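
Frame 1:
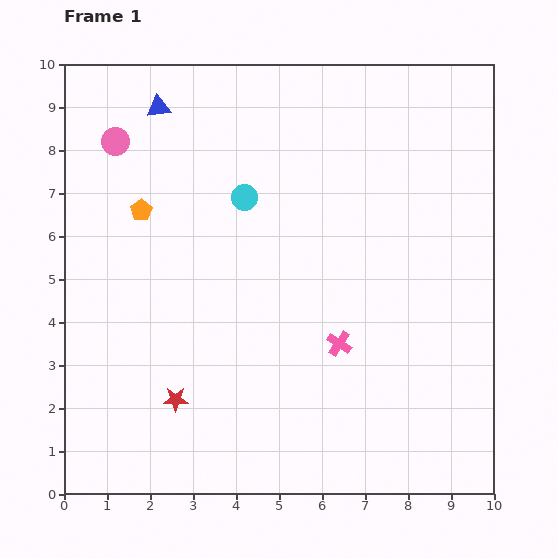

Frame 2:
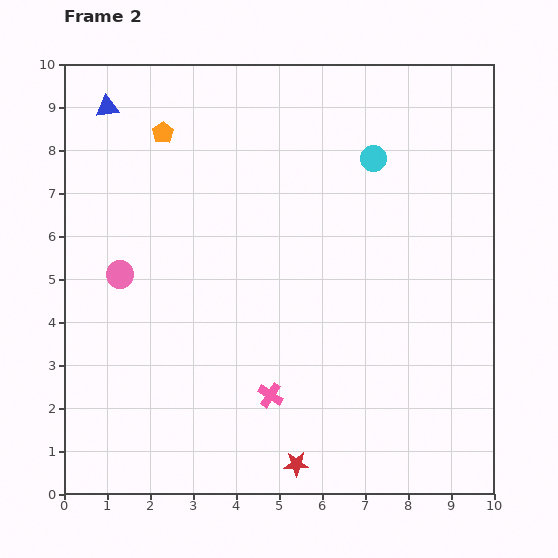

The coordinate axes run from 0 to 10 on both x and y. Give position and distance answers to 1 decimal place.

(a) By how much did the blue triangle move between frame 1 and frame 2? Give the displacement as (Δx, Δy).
(-1.2, 0.0)

The blue triangle was at (2.2, 9.0) in frame 1 and (1.0, 9.0) in frame 2.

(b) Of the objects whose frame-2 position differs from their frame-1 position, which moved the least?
the blue triangle

(moved 1.2)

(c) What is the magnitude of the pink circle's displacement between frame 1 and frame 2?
3.1

The pink circle moved from (1.2, 8.2) to (1.3, 5.1), a distance of √(0.1² + 3.1²) ≈ 3.1.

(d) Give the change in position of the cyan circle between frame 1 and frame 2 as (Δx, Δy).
(3.0, 0.9)

The cyan circle was at (4.2, 6.9) in frame 1 and (7.2, 7.8) in frame 2.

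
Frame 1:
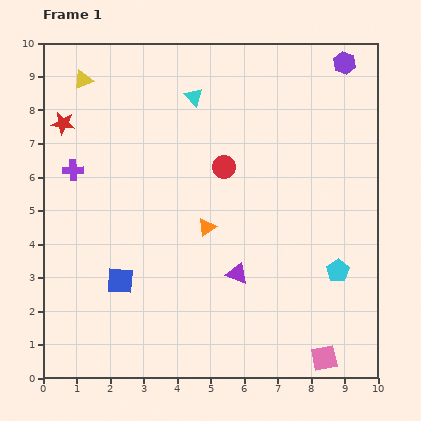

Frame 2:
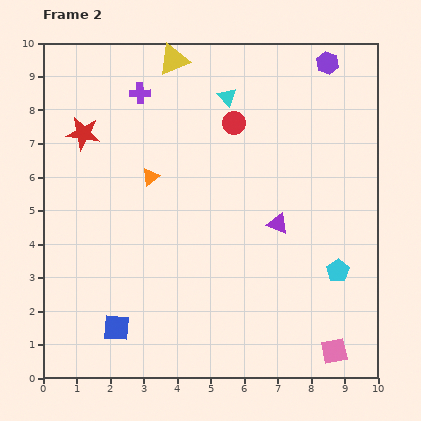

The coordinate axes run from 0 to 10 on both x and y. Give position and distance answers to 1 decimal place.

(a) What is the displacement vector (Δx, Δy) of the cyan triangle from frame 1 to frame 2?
(1.0, 0.0)

The cyan triangle was at (4.5, 8.4) in frame 1 and (5.5, 8.4) in frame 2.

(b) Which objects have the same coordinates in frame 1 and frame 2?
the cyan pentagon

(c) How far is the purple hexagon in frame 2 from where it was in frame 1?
0.5

The purple hexagon moved from (9.0, 9.4) to (8.5, 9.4), a distance of √(0.5² + 0.0²) ≈ 0.5.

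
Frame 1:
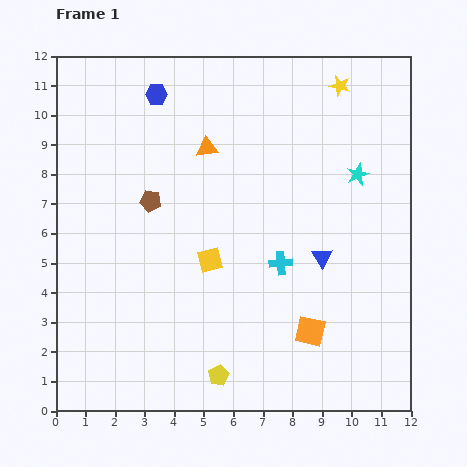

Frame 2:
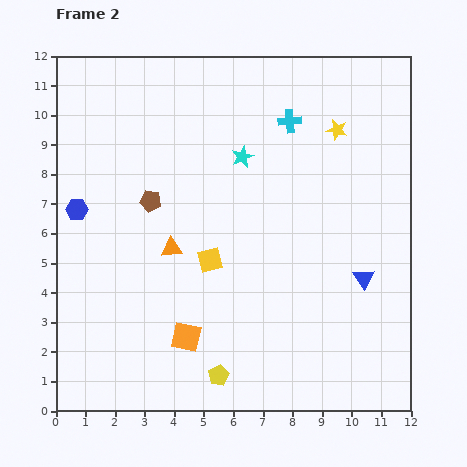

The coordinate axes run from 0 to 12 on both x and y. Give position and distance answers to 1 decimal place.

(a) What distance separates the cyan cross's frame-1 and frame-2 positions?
4.8

The cyan cross moved from (7.6, 5.0) to (7.9, 9.8), a distance of √(0.3² + 4.8²) ≈ 4.8.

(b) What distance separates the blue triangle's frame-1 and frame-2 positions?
1.6

The blue triangle moved from (9.0, 5.2) to (10.4, 4.5), a distance of √(1.4² + 0.7²) ≈ 1.6.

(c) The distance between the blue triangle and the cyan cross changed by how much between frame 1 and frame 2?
+4.5

Distance in frame 1: 1.4. Distance in frame 2: 5.9.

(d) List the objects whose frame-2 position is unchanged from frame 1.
the brown pentagon, the yellow pentagon, the yellow square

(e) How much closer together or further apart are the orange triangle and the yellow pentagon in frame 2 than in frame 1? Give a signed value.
-3.1

Distance in frame 1: 7.7. Distance in frame 2: 4.6.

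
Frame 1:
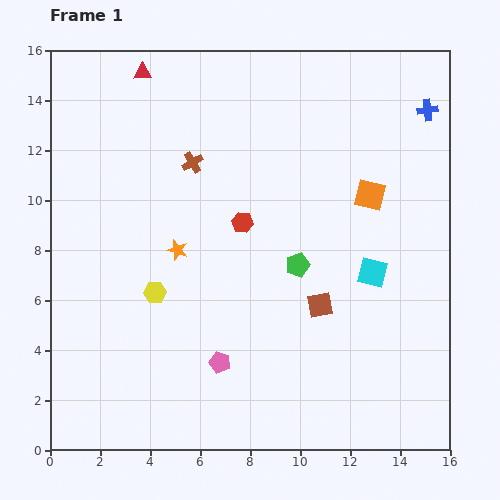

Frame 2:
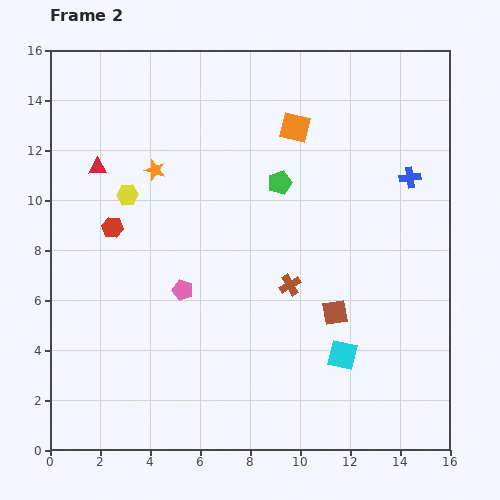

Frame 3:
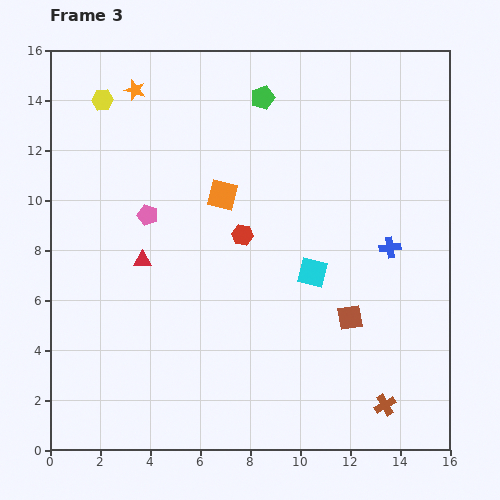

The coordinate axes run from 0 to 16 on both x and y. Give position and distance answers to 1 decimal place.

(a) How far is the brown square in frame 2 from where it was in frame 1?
0.7

The brown square moved from (10.8, 5.8) to (11.4, 5.5), a distance of √(0.6² + 0.3²) ≈ 0.7.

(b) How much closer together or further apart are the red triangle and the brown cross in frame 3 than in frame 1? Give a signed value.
+7.2

Distance in frame 1: 4.1. Distance in frame 3: 11.3.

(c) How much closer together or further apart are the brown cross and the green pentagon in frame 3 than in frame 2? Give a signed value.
+9.1

Distance in frame 2: 4.1. Distance in frame 3: 13.2.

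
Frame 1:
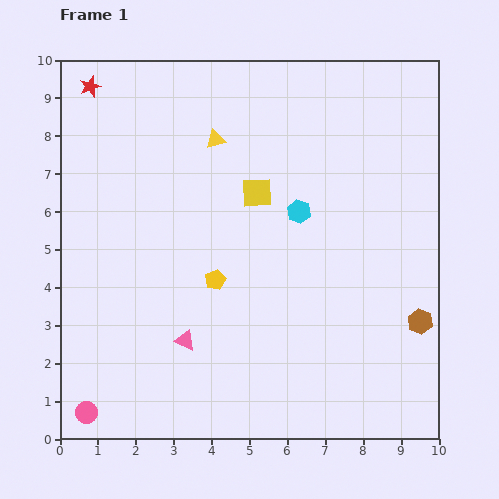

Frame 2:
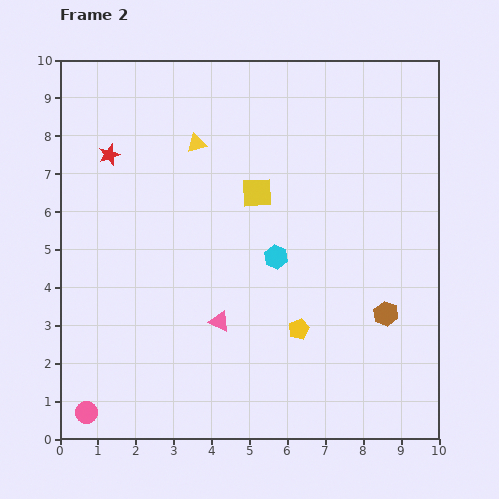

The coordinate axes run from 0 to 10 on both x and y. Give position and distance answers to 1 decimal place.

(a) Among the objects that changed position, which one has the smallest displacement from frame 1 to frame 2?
the yellow triangle

(moved 0.5)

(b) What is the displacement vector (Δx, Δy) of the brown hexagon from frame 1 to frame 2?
(-0.9, 0.2)

The brown hexagon was at (9.5, 3.1) in frame 1 and (8.6, 3.3) in frame 2.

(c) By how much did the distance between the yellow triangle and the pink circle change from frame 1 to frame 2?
-0.3

Distance in frame 1: 8.0. Distance in frame 2: 7.7.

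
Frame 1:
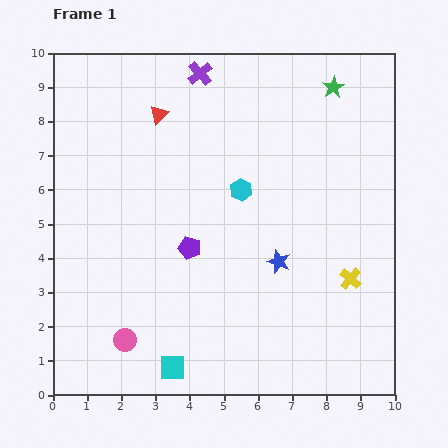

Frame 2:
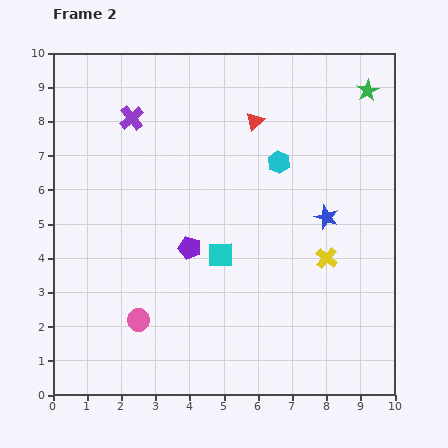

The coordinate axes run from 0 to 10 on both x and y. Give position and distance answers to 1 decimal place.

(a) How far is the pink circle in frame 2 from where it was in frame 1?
0.7

The pink circle moved from (2.1, 1.6) to (2.5, 2.2), a distance of √(0.4² + 0.6²) ≈ 0.7.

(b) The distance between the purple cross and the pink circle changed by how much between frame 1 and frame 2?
-2.2

Distance in frame 1: 8.1. Distance in frame 2: 5.9.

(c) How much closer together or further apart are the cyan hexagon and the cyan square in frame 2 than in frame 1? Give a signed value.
-2.4

Distance in frame 1: 5.6. Distance in frame 2: 3.2.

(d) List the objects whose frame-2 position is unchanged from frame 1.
the purple pentagon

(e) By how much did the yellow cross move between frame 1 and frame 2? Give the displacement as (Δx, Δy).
(-0.7, 0.6)

The yellow cross was at (8.7, 3.4) in frame 1 and (8.0, 4.0) in frame 2.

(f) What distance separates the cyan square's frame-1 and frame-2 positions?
3.6

The cyan square moved from (3.5, 0.8) to (4.9, 4.1), a distance of √(1.4² + 3.3²) ≈ 3.6.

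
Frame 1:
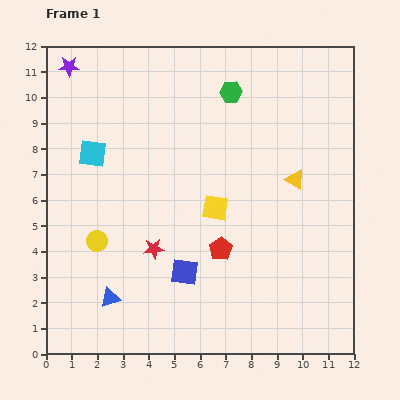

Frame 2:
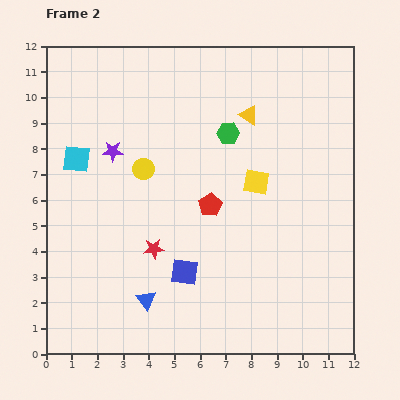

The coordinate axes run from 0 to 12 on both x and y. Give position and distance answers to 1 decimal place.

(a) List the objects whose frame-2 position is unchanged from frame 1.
the red star, the blue square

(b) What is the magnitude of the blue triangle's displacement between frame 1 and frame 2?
1.4

The blue triangle moved from (2.5, 2.2) to (3.9, 2.1), a distance of √(1.4² + 0.1²) ≈ 1.4.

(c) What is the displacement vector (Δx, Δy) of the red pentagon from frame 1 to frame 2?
(-0.4, 1.7)

The red pentagon was at (6.8, 4.1) in frame 1 and (6.4, 5.8) in frame 2.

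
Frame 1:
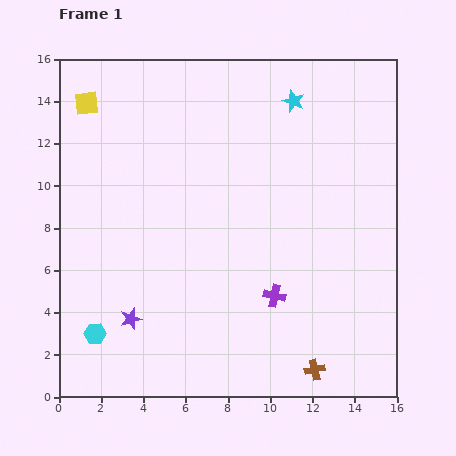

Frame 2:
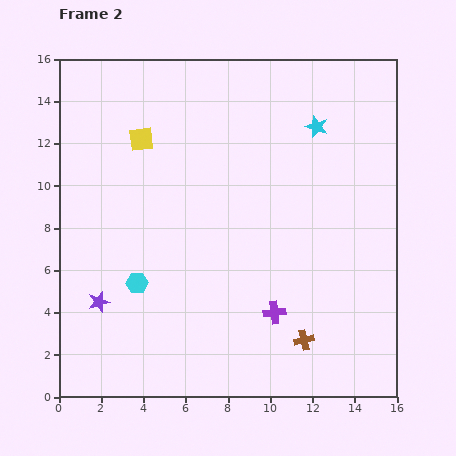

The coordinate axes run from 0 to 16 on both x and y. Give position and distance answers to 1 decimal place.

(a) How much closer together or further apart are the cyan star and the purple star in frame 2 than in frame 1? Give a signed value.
+0.3

Distance in frame 1: 12.9. Distance in frame 2: 13.2.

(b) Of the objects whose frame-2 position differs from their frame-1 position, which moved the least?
the purple cross

(moved 0.8)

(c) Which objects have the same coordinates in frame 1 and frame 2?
none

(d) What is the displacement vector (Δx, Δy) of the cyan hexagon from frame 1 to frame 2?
(2.0, 2.4)

The cyan hexagon was at (1.7, 3.0) in frame 1 and (3.7, 5.4) in frame 2.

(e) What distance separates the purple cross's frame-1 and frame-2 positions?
0.8

The purple cross moved from (10.2, 4.8) to (10.2, 4.0), a distance of √(0.0² + 0.8²) ≈ 0.8.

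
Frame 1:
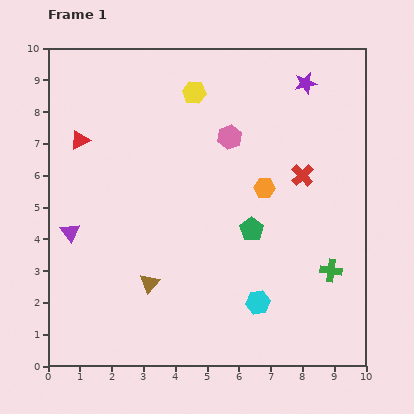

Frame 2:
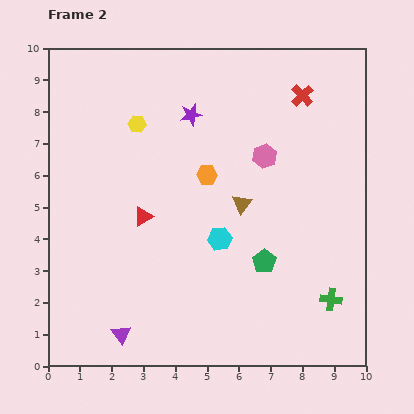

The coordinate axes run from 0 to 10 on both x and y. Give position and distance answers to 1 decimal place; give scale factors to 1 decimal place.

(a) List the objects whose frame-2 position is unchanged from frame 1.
none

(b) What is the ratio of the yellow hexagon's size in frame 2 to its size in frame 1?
0.8×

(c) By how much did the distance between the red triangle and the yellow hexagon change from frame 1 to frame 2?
-1.0

Distance in frame 1: 3.9. Distance in frame 2: 2.9.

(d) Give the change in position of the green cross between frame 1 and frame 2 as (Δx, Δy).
(0.0, -0.9)

The green cross was at (8.9, 3.0) in frame 1 and (8.9, 2.1) in frame 2.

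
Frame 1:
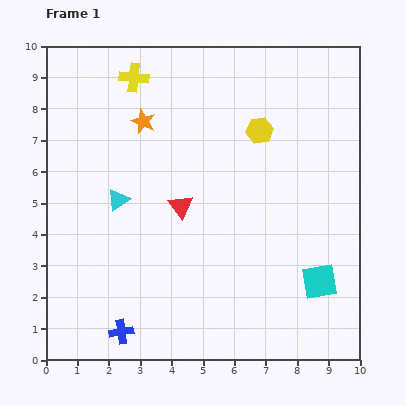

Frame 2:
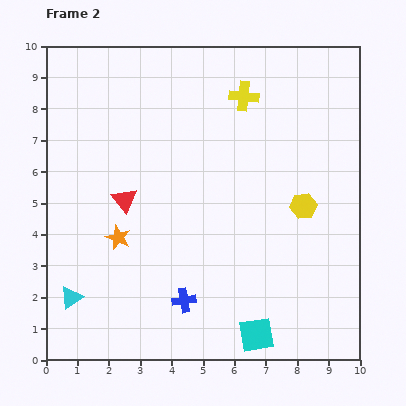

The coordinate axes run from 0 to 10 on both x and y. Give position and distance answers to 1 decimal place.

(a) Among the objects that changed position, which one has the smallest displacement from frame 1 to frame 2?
the red triangle

(moved 1.8)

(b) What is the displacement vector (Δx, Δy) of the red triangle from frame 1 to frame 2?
(-1.8, 0.2)

The red triangle was at (4.3, 4.9) in frame 1 and (2.5, 5.1) in frame 2.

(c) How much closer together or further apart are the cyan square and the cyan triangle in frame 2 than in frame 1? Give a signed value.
-0.9

Distance in frame 1: 6.9. Distance in frame 2: 6.0.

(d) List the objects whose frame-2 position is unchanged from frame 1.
none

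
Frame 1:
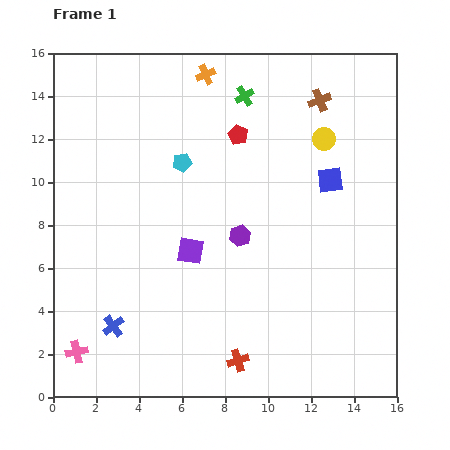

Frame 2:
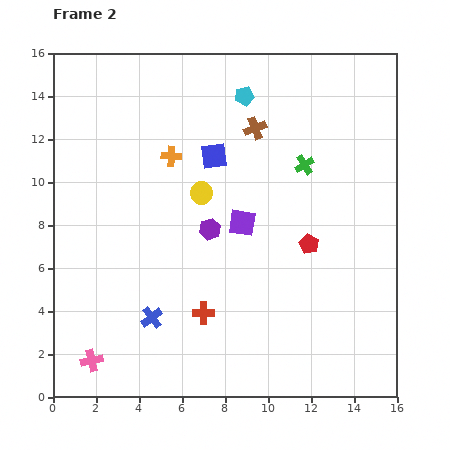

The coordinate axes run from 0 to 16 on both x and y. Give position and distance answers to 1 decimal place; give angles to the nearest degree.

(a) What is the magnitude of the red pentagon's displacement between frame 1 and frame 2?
6.1

The red pentagon moved from (8.6, 12.2) to (11.9, 7.1), a distance of √(3.3² + 5.1²) ≈ 6.1.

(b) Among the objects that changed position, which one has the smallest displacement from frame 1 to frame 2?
the pink cross

(moved 0.8)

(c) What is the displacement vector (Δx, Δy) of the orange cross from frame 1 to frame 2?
(-1.6, -3.8)

The orange cross was at (7.1, 15.0) in frame 1 and (5.5, 11.2) in frame 2.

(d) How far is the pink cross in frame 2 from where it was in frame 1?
0.8

The pink cross moved from (1.1, 2.1) to (1.8, 1.7), a distance of √(0.7² + 0.4²) ≈ 0.8.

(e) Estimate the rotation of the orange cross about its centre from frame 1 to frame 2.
27° clockwise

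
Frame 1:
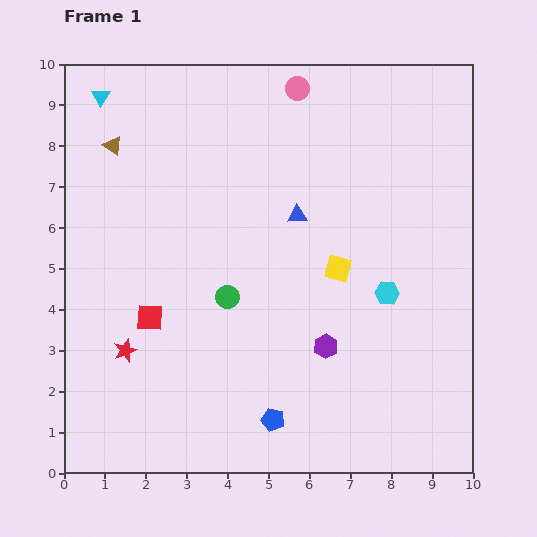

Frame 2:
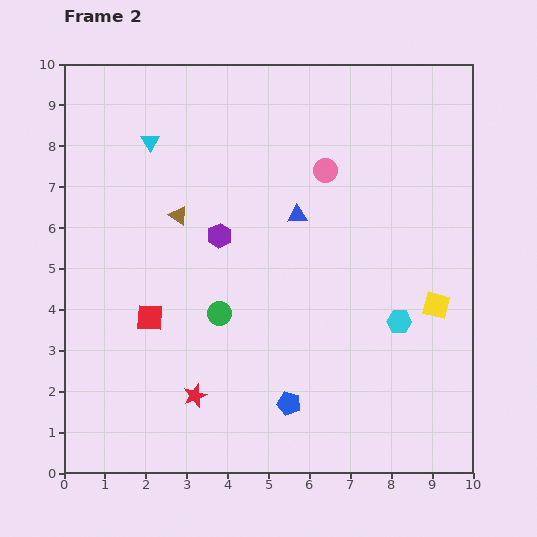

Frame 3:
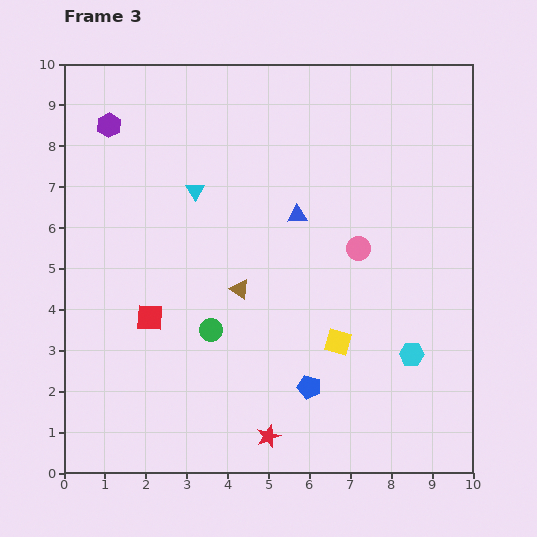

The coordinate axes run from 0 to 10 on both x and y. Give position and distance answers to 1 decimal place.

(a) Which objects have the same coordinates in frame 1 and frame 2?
the blue triangle, the red square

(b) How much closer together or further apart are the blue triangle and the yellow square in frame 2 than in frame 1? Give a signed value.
+2.4

Distance in frame 1: 1.6. Distance in frame 2: 4.0.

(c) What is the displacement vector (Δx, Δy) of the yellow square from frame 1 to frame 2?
(2.4, -0.9)

The yellow square was at (6.7, 5.0) in frame 1 and (9.1, 4.1) in frame 2.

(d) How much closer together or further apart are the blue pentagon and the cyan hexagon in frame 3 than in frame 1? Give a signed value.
-1.6

Distance in frame 1: 4.2. Distance in frame 3: 2.6.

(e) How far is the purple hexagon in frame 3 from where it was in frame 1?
7.6

The purple hexagon moved from (6.4, 3.1) to (1.1, 8.5), a distance of √(5.3² + 5.4²) ≈ 7.6.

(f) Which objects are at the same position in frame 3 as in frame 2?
the blue triangle, the red square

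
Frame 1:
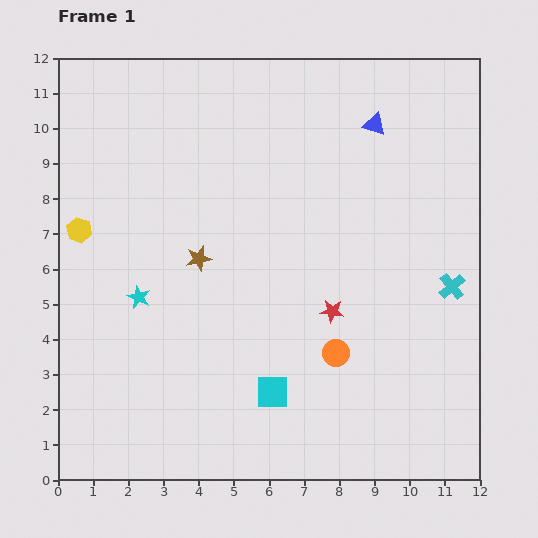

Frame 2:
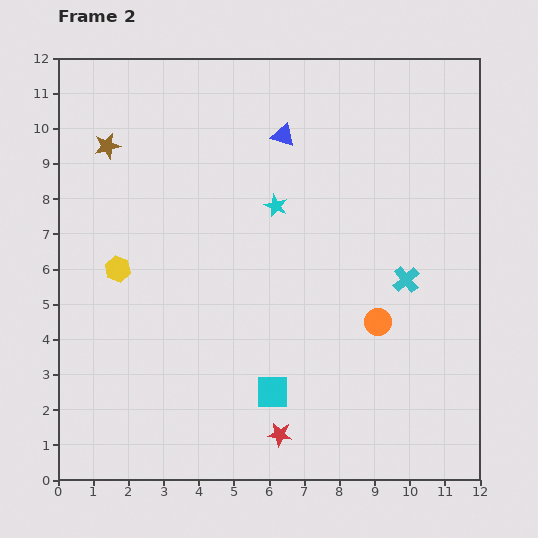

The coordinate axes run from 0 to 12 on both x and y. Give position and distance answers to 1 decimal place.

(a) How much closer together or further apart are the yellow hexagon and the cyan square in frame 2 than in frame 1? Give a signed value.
-1.6

Distance in frame 1: 7.2. Distance in frame 2: 5.6.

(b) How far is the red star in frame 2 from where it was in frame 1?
3.8

The red star moved from (7.8, 4.8) to (6.3, 1.3), a distance of √(1.5² + 3.5²) ≈ 3.8.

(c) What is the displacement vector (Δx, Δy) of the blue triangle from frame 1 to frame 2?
(-2.6, -0.3)

The blue triangle was at (9.0, 10.1) in frame 1 and (6.4, 9.8) in frame 2.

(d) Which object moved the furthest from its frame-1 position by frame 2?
the cyan star

(moved 4.7; next 4.1)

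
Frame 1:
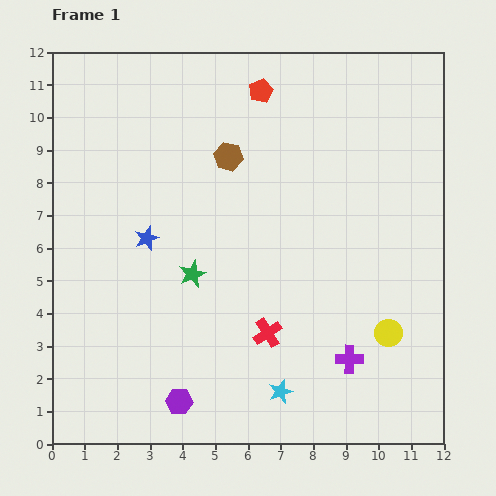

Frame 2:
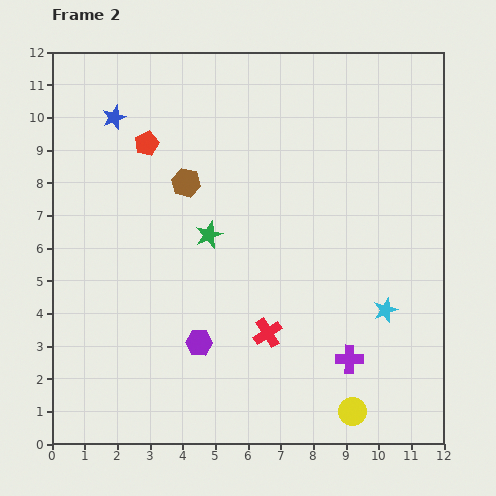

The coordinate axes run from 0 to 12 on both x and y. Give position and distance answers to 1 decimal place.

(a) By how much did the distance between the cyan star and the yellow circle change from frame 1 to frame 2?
-0.5

Distance in frame 1: 3.8. Distance in frame 2: 3.3.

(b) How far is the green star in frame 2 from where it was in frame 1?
1.3

The green star moved from (4.3, 5.2) to (4.8, 6.4), a distance of √(0.5² + 1.2²) ≈ 1.3.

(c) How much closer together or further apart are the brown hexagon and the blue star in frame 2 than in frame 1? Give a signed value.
-0.5

Distance in frame 1: 3.5. Distance in frame 2: 3.0.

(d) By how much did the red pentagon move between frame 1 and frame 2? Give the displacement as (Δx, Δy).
(-3.5, -1.6)

The red pentagon was at (6.4, 10.8) in frame 1 and (2.9, 9.2) in frame 2.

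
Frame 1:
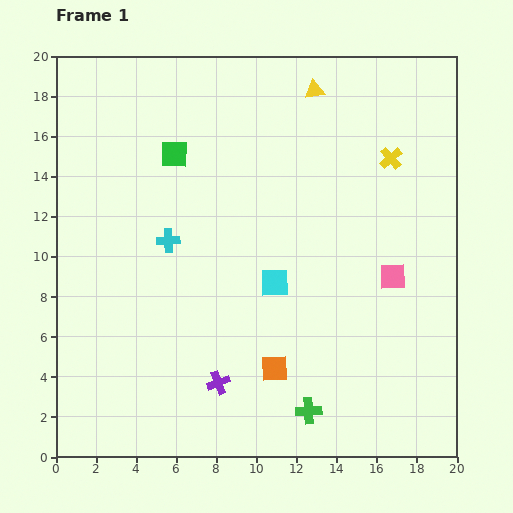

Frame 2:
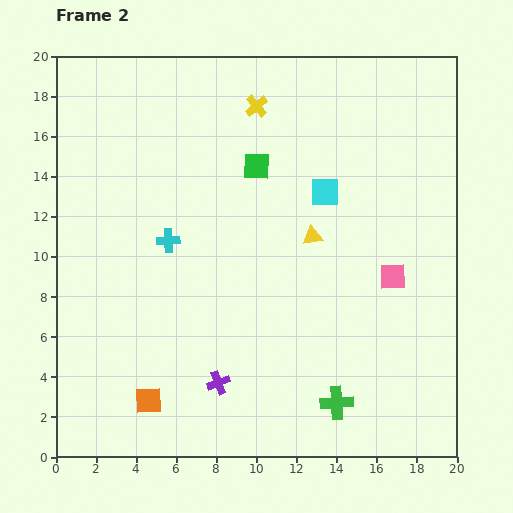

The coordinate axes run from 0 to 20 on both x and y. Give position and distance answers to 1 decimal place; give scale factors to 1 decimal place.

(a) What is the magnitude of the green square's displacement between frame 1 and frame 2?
4.1

The green square moved from (5.9, 15.1) to (10.0, 14.5), a distance of √(4.1² + 0.6²) ≈ 4.1.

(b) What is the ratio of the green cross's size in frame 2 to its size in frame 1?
1.3×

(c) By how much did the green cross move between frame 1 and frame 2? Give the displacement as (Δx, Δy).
(1.4, 0.4)

The green cross was at (12.6, 2.3) in frame 1 and (14.0, 2.7) in frame 2.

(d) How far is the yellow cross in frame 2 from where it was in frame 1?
7.2

The yellow cross moved from (16.7, 14.9) to (10.0, 17.5), a distance of √(6.7² + 2.6²) ≈ 7.2.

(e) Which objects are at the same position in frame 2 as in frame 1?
the cyan cross, the pink square, the purple cross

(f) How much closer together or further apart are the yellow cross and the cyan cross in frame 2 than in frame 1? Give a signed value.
-3.8

Distance in frame 1: 11.8. Distance in frame 2: 8.0.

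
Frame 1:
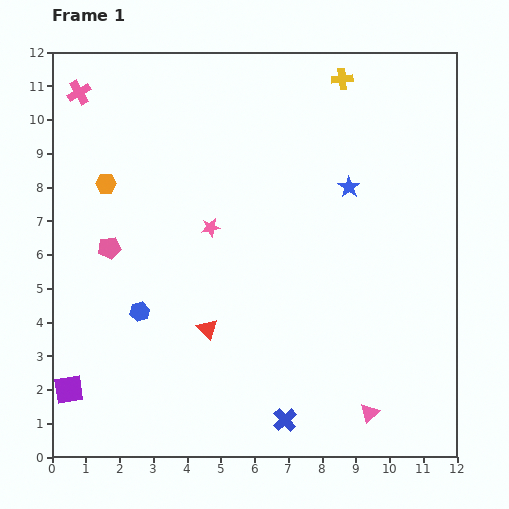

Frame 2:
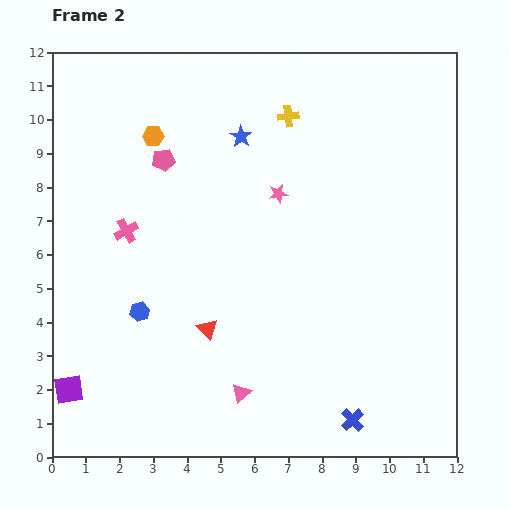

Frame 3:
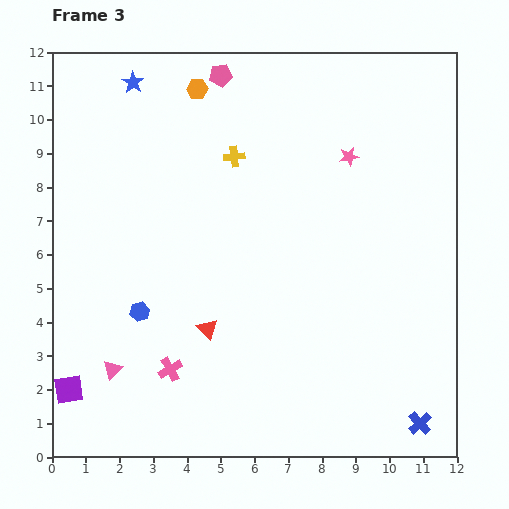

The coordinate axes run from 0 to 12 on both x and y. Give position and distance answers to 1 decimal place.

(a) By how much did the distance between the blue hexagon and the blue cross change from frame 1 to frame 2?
+1.7

Distance in frame 1: 5.4. Distance in frame 2: 7.1.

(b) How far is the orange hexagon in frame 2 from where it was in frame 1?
2.0

The orange hexagon moved from (1.6, 8.1) to (3.0, 9.5), a distance of √(1.4² + 1.4²) ≈ 2.0.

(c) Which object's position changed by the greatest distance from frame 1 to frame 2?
the pink cross

(moved 4.3; next 3.8)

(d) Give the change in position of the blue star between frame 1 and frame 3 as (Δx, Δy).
(-6.4, 3.1)

The blue star was at (8.8, 8.0) in frame 1 and (2.4, 11.1) in frame 3.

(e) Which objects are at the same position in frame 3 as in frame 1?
the red triangle, the purple square, the blue hexagon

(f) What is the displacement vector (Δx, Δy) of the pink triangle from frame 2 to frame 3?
(-3.8, 0.7)

The pink triangle was at (5.6, 1.9) in frame 2 and (1.8, 2.6) in frame 3.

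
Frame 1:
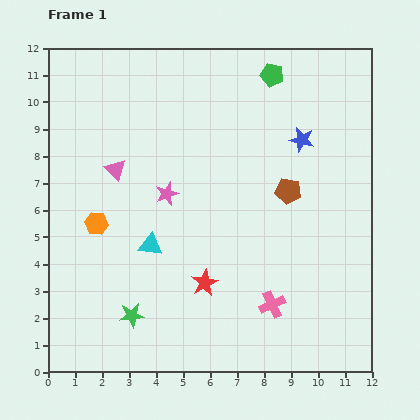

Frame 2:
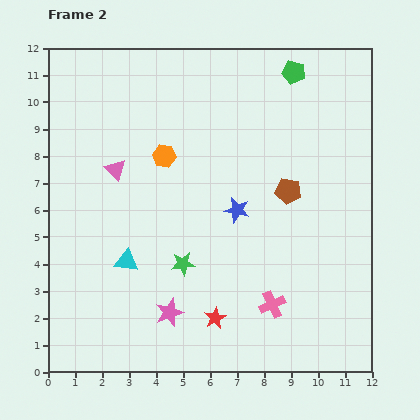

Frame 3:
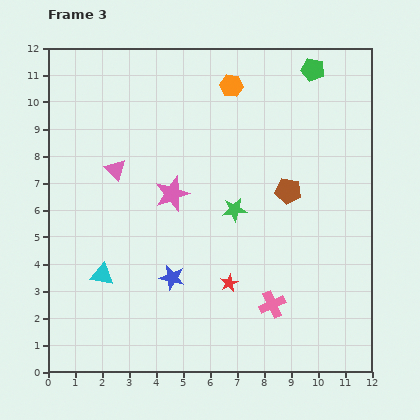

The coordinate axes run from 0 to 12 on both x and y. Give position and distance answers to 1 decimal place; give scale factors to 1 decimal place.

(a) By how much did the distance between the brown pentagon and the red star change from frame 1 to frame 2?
+0.8

Distance in frame 1: 4.6. Distance in frame 2: 5.4.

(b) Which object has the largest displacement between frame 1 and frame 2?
the pink star

(moved 4.4; next 3.5)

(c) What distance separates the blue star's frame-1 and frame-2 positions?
3.5

The blue star moved from (9.4, 8.6) to (7.0, 6.0), a distance of √(2.4² + 2.6²) ≈ 3.5.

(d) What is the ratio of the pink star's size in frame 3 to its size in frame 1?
1.5×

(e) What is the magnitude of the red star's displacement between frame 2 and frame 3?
1.4

The red star moved from (6.2, 2.0) to (6.7, 3.3), a distance of √(0.5² + 1.3²) ≈ 1.4.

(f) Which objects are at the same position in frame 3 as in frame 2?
the brown pentagon, the pink triangle, the pink cross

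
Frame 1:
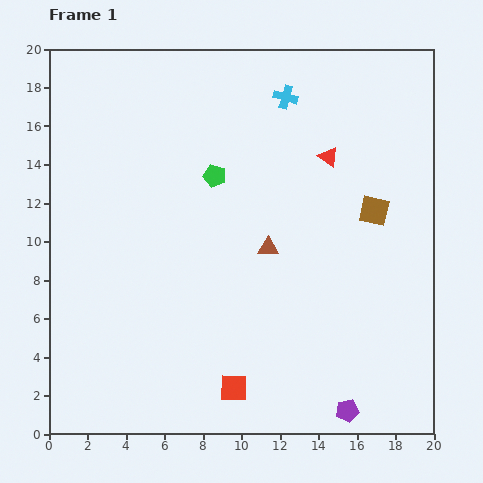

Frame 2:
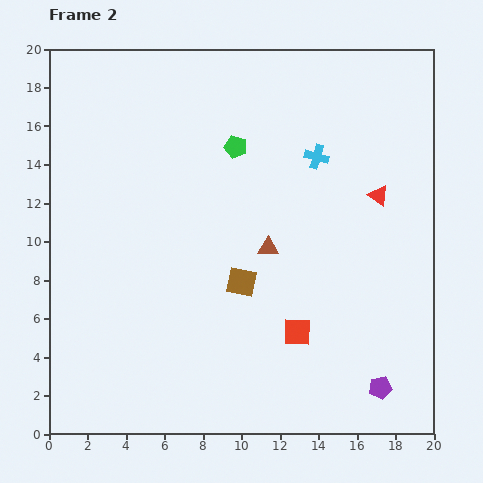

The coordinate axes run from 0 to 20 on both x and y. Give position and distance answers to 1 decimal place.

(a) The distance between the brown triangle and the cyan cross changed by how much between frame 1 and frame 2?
-2.6

Distance in frame 1: 7.9. Distance in frame 2: 5.3.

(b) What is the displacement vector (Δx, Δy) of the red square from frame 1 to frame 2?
(3.3, 2.9)

The red square was at (9.6, 2.4) in frame 1 and (12.9, 5.3) in frame 2.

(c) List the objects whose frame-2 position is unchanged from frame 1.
the brown triangle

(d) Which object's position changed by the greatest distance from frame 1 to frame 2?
the brown square

(moved 7.8; next 4.4)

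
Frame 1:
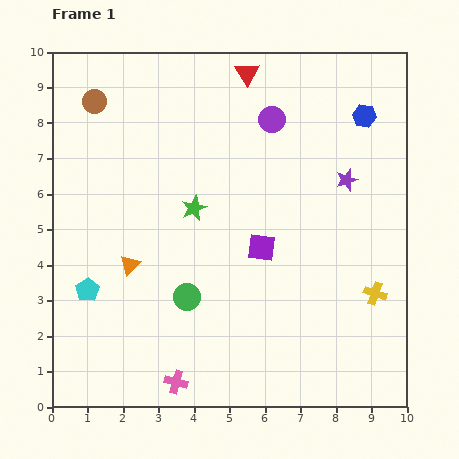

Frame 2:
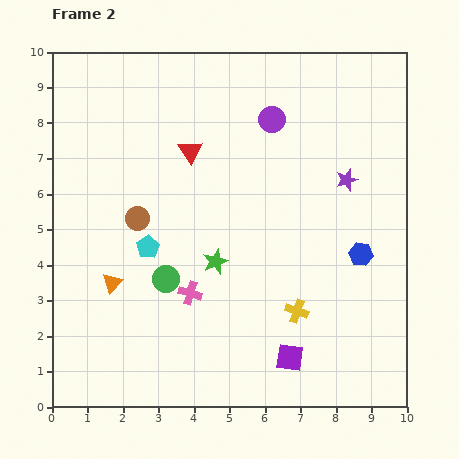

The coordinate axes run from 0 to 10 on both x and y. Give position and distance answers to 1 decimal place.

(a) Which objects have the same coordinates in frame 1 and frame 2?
the purple circle, the purple star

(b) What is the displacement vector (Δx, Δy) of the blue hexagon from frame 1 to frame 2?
(-0.1, -3.9)

The blue hexagon was at (8.8, 8.2) in frame 1 and (8.7, 4.3) in frame 2.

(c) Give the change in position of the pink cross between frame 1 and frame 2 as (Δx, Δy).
(0.4, 2.5)

The pink cross was at (3.5, 0.7) in frame 1 and (3.9, 3.2) in frame 2.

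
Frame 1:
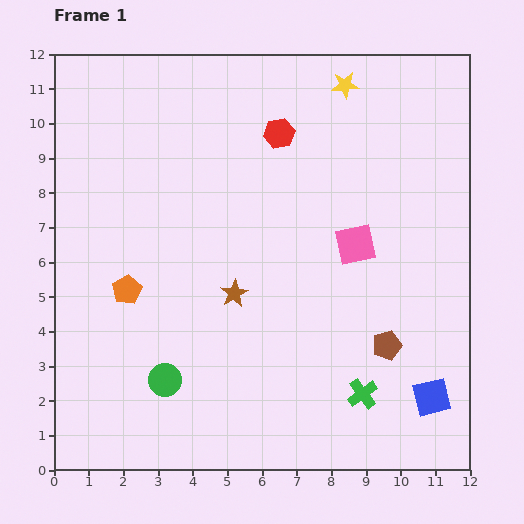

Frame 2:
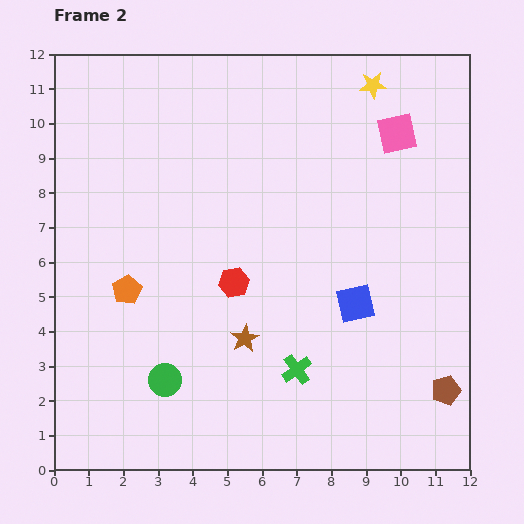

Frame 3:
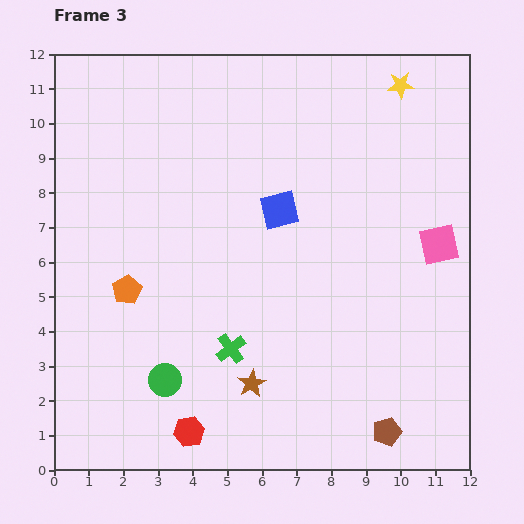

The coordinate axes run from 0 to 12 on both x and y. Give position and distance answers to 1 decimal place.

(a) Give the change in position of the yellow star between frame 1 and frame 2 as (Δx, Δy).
(0.8, 0.0)

The yellow star was at (8.4, 11.1) in frame 1 and (9.2, 11.1) in frame 2.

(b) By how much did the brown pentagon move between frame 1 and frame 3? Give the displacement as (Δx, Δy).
(0.0, -2.5)

The brown pentagon was at (9.6, 3.6) in frame 1 and (9.6, 1.1) in frame 3.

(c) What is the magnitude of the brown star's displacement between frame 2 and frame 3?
1.3

The brown star moved from (5.5, 3.8) to (5.7, 2.5), a distance of √(0.2² + 1.3²) ≈ 1.3.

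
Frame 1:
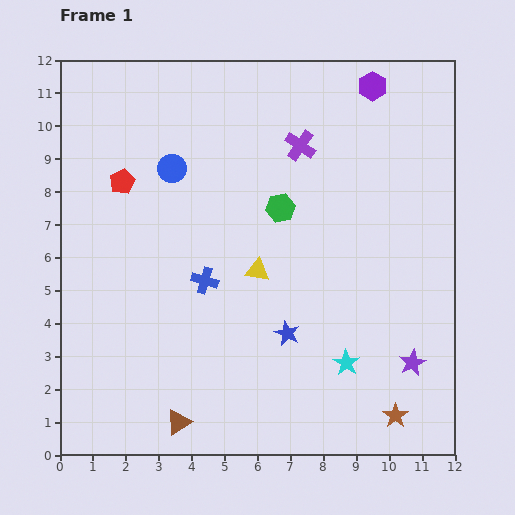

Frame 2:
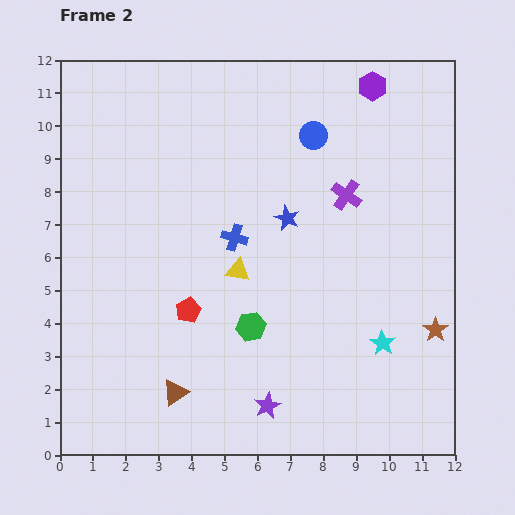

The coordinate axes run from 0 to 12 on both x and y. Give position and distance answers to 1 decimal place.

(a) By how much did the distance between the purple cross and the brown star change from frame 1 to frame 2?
-3.8

Distance in frame 1: 8.7. Distance in frame 2: 4.9.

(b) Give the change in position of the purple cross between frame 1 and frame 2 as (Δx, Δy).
(1.4, -1.5)

The purple cross was at (7.3, 9.4) in frame 1 and (8.7, 7.9) in frame 2.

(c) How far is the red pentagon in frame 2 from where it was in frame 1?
4.4

The red pentagon moved from (1.9, 8.3) to (3.9, 4.4), a distance of √(2.0² + 3.9²) ≈ 4.4.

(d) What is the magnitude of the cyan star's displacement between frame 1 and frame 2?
1.3

The cyan star moved from (8.7, 2.8) to (9.8, 3.4), a distance of √(1.1² + 0.6²) ≈ 1.3.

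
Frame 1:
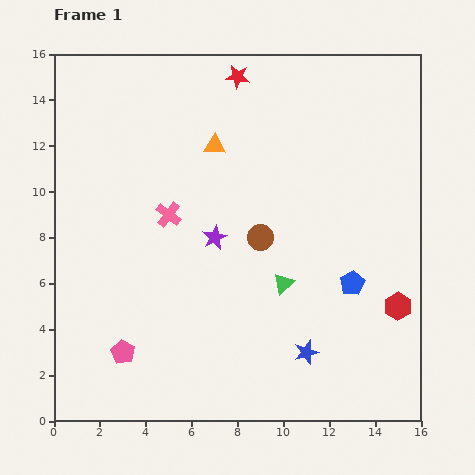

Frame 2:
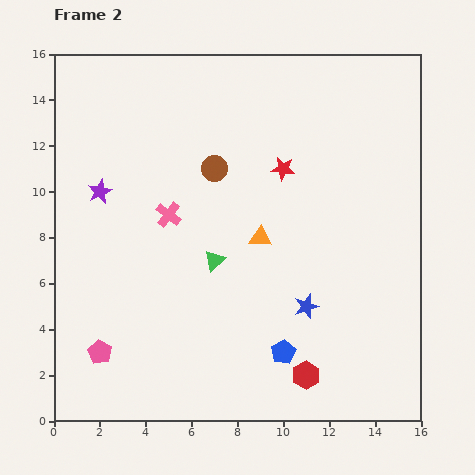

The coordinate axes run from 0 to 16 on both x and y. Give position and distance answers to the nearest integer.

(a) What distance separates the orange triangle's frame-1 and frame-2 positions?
4

The orange triangle moved from (7, 12) to (9, 8), a distance of √(2² + 4²) ≈ 4.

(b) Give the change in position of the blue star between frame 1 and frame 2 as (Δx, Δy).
(0, 2)

The blue star was at (11, 3) in frame 1 and (11, 5) in frame 2.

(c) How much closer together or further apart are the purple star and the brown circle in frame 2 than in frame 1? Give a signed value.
+3

Distance in frame 1: 2. Distance in frame 2: 5.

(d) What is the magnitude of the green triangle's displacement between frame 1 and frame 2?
3

The green triangle moved from (10, 6) to (7, 7), a distance of √(3² + 1²) ≈ 3.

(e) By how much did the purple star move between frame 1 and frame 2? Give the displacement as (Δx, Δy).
(-5, 2)

The purple star was at (7, 8) in frame 1 and (2, 10) in frame 2.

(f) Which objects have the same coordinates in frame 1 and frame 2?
the pink cross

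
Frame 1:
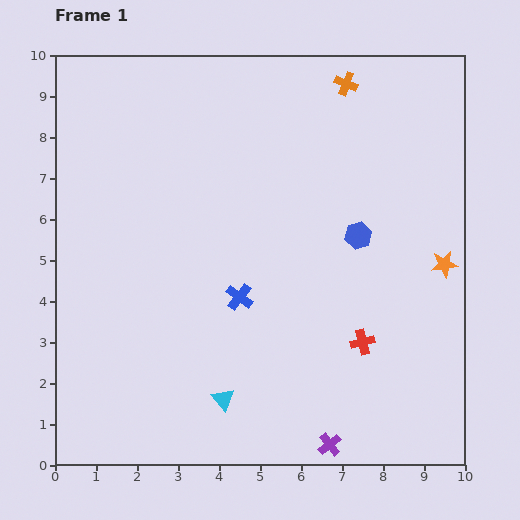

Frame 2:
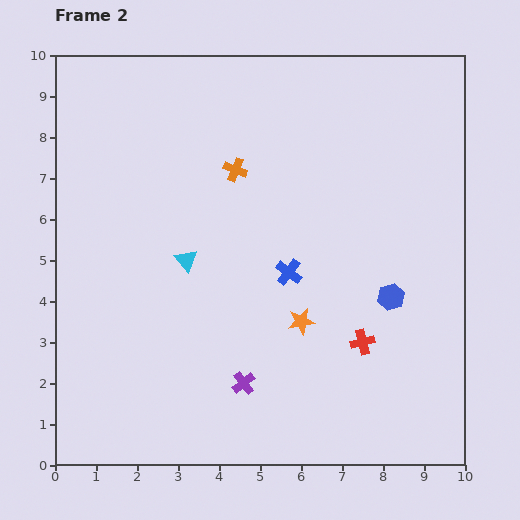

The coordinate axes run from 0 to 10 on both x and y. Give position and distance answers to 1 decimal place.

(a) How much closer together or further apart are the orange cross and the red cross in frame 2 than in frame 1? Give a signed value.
-1.1

Distance in frame 1: 6.3. Distance in frame 2: 5.2.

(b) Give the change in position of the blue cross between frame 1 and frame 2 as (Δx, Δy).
(1.2, 0.6)

The blue cross was at (4.5, 4.1) in frame 1 and (5.7, 4.7) in frame 2.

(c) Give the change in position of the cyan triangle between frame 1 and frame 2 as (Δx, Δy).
(-0.9, 3.4)

The cyan triangle was at (4.1, 1.6) in frame 1 and (3.2, 5.0) in frame 2.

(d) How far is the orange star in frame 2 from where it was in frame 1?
3.8

The orange star moved from (9.5, 4.9) to (6.0, 3.5), a distance of √(3.5² + 1.4²) ≈ 3.8.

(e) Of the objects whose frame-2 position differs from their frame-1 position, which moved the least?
the blue cross

(moved 1.3)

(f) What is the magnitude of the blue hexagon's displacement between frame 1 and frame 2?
1.7

The blue hexagon moved from (7.4, 5.6) to (8.2, 4.1), a distance of √(0.8² + 1.5²) ≈ 1.7.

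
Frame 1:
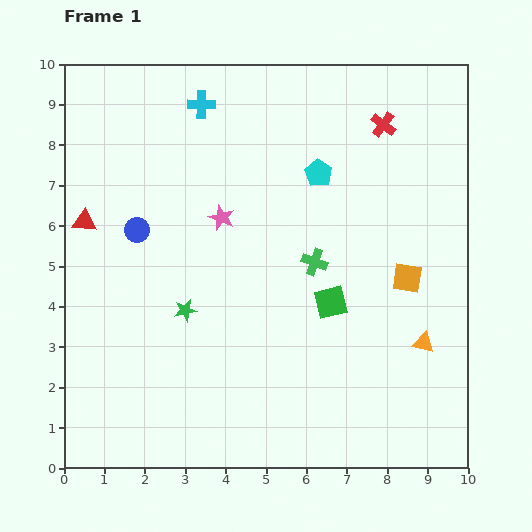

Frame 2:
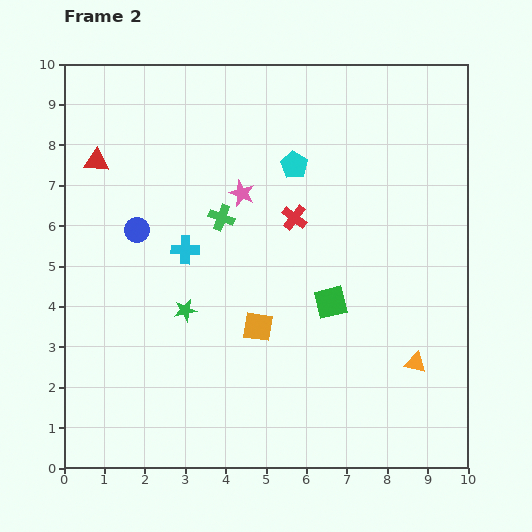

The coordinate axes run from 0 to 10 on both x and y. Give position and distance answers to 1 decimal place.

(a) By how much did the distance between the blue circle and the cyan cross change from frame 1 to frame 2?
-2.2

Distance in frame 1: 3.5. Distance in frame 2: 1.3.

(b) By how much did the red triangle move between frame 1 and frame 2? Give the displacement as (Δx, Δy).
(0.3, 1.5)

The red triangle was at (0.5, 6.1) in frame 1 and (0.8, 7.6) in frame 2.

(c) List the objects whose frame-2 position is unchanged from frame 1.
the blue circle, the green square, the green star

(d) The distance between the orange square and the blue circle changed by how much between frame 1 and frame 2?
-3.0

Distance in frame 1: 6.8. Distance in frame 2: 3.8.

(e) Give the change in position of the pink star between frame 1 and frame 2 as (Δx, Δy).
(0.5, 0.6)

The pink star was at (3.9, 6.2) in frame 1 and (4.4, 6.8) in frame 2.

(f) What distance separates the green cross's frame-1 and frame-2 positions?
2.5

The green cross moved from (6.2, 5.1) to (3.9, 6.2), a distance of √(2.3² + 1.1²) ≈ 2.5.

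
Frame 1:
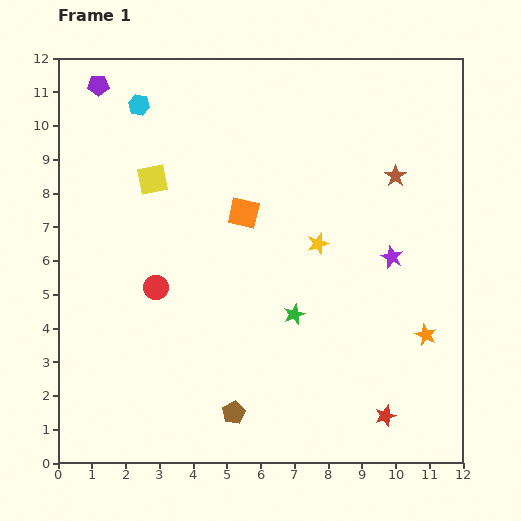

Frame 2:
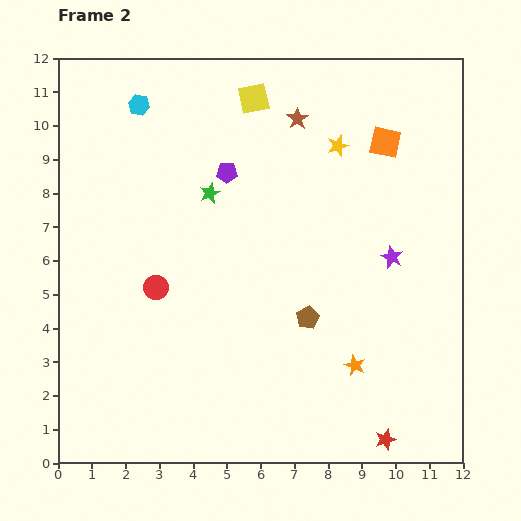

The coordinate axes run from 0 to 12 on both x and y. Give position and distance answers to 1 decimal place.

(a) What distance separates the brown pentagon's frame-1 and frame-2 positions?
3.6

The brown pentagon moved from (5.2, 1.5) to (7.4, 4.3), a distance of √(2.2² + 2.8²) ≈ 3.6.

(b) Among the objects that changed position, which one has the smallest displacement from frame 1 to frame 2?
the red star

(moved 0.7)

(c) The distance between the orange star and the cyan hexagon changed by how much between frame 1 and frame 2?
-0.9

Distance in frame 1: 10.9. Distance in frame 2: 10.0.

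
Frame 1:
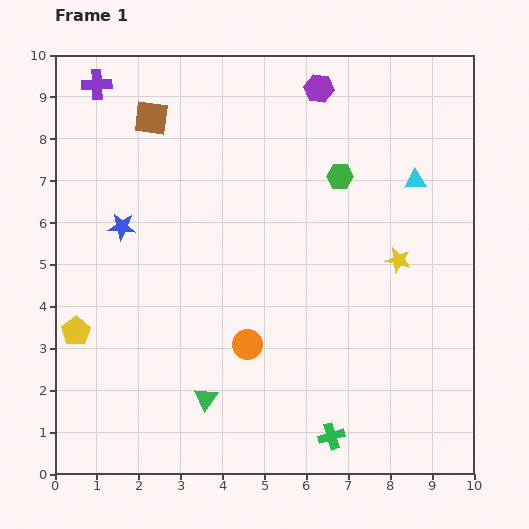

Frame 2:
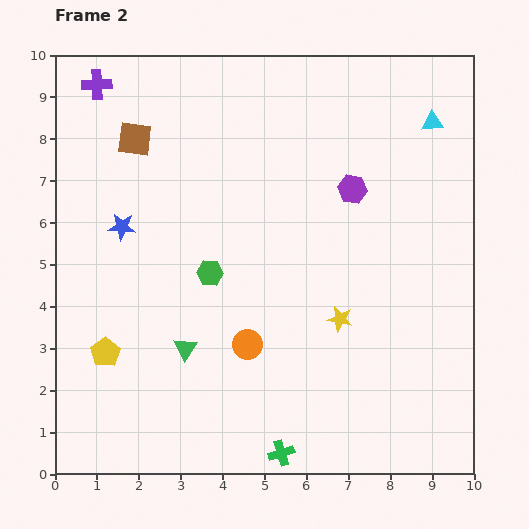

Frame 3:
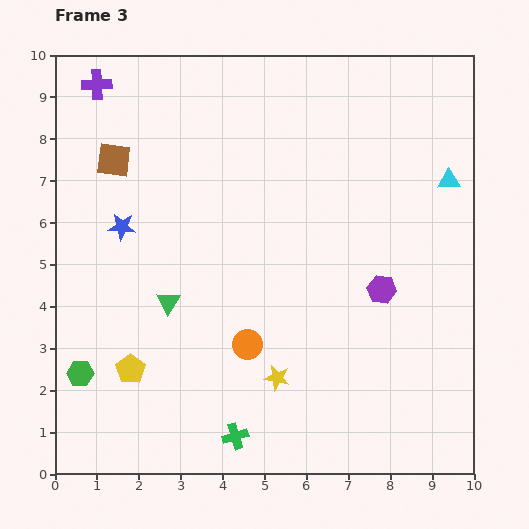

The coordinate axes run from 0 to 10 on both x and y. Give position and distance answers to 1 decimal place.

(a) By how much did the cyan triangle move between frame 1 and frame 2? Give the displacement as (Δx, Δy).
(0.4, 1.4)

The cyan triangle was at (8.6, 7.0) in frame 1 and (9.0, 8.4) in frame 2.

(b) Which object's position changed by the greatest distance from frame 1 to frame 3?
the green hexagon

(moved 7.8; next 5.0)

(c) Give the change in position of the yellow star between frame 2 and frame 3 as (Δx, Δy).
(-1.5, -1.4)

The yellow star was at (6.8, 3.7) in frame 2 and (5.3, 2.3) in frame 3.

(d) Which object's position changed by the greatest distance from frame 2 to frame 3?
the green hexagon

(moved 3.9; next 2.5)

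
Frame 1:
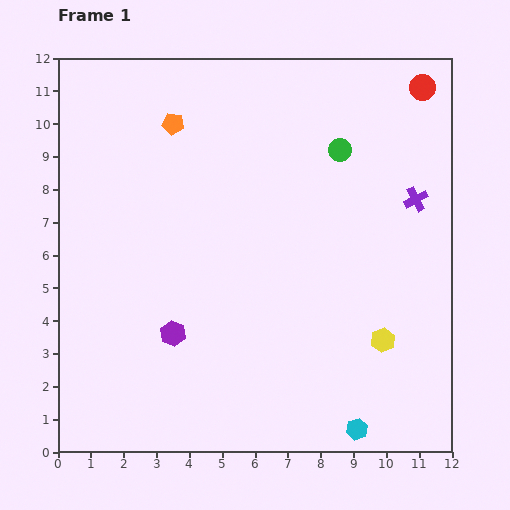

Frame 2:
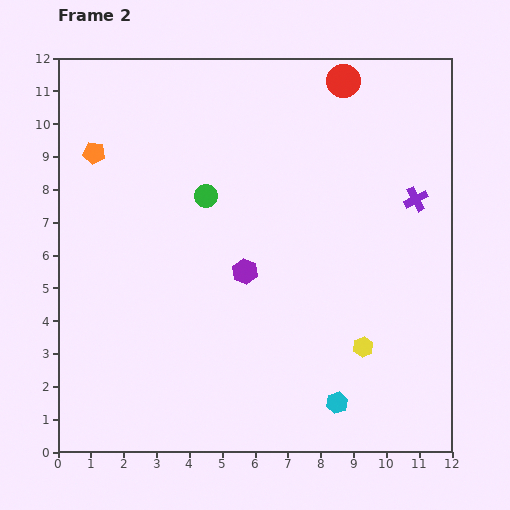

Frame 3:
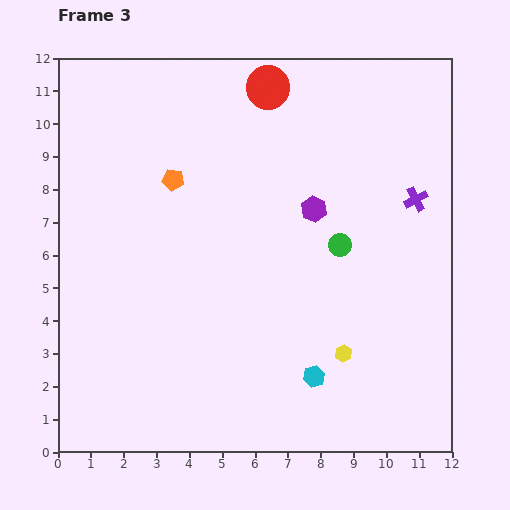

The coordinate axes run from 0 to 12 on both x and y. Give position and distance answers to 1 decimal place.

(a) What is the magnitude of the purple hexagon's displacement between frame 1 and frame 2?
2.9

The purple hexagon moved from (3.5, 3.6) to (5.7, 5.5), a distance of √(2.2² + 1.9²) ≈ 2.9.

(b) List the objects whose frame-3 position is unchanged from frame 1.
the purple cross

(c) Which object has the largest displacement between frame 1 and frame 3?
the purple hexagon

(moved 5.7; next 4.7)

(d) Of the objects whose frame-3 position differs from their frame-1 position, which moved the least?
the yellow hexagon

(moved 1.3)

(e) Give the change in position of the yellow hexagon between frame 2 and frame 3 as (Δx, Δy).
(-0.6, -0.2)

The yellow hexagon was at (9.3, 3.2) in frame 2 and (8.7, 3.0) in frame 3.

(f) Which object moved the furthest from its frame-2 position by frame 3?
the green circle

(moved 4.4; next 2.8)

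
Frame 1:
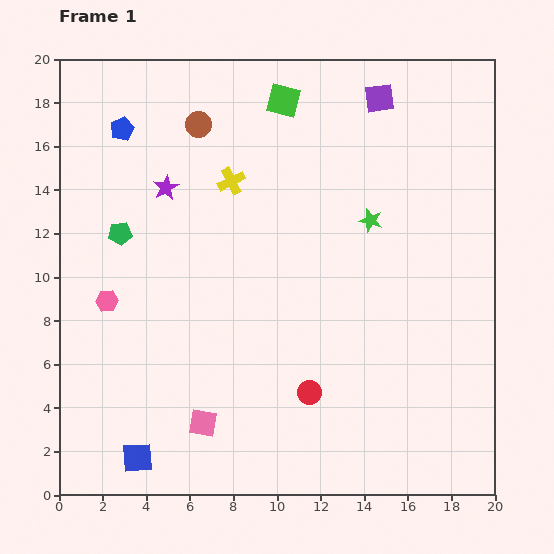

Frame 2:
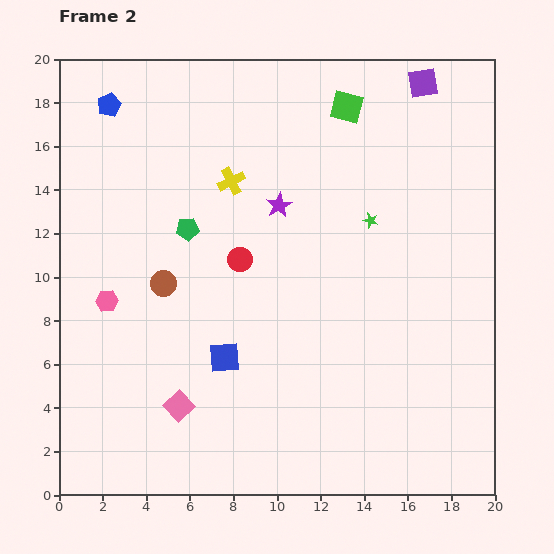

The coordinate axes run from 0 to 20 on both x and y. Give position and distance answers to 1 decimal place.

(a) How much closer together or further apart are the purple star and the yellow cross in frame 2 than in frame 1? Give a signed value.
-0.5

Distance in frame 1: 3.0. Distance in frame 2: 2.5.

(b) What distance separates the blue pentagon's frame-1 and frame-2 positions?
1.3

The blue pentagon moved from (2.9, 16.8) to (2.3, 17.9), a distance of √(0.6² + 1.1²) ≈ 1.3.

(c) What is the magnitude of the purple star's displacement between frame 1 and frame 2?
5.3

The purple star moved from (4.9, 14.1) to (10.1, 13.3), a distance of √(5.2² + 0.8²) ≈ 5.3.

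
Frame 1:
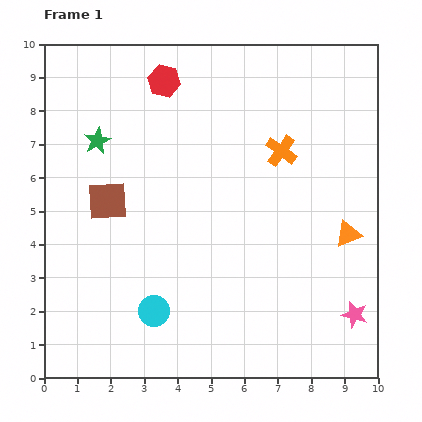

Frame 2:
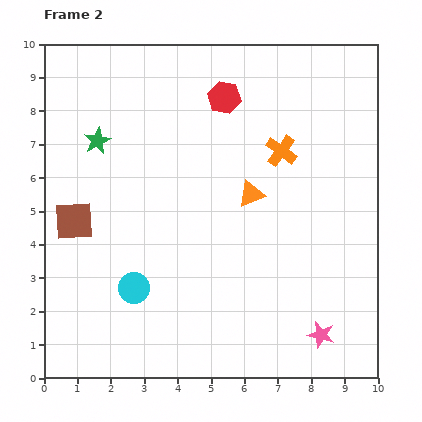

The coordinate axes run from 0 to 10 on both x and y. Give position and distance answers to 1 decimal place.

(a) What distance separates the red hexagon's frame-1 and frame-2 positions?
1.9

The red hexagon moved from (3.6, 8.9) to (5.4, 8.4), a distance of √(1.8² + 0.5²) ≈ 1.9.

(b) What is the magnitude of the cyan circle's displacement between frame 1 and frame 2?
0.9

The cyan circle moved from (3.3, 2.0) to (2.7, 2.7), a distance of √(0.6² + 0.7²) ≈ 0.9.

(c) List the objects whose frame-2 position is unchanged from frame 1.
the orange cross, the green star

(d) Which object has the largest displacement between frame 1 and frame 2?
the orange triangle

(moved 3.1; next 1.9)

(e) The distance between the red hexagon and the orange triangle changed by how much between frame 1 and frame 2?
-4.2

Distance in frame 1: 7.2. Distance in frame 2: 3.0.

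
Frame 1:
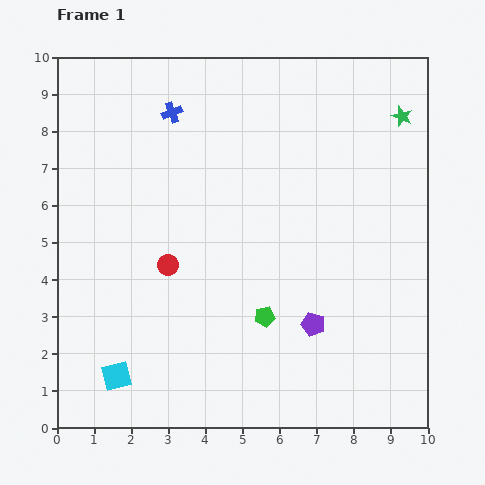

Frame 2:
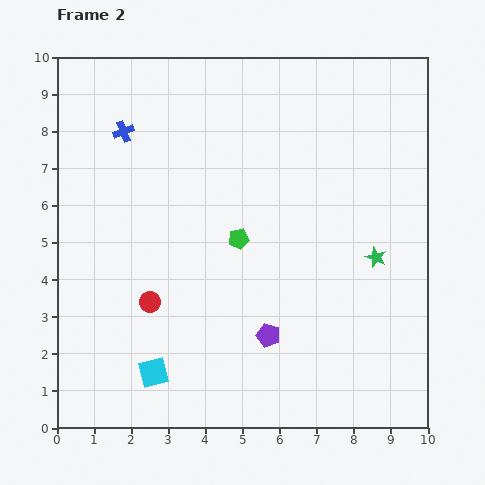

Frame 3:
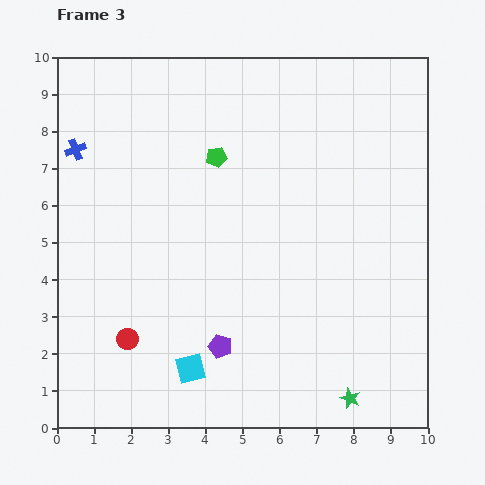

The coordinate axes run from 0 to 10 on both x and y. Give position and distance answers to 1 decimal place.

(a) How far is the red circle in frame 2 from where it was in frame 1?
1.1

The red circle moved from (3.0, 4.4) to (2.5, 3.4), a distance of √(0.5² + 1.0²) ≈ 1.1.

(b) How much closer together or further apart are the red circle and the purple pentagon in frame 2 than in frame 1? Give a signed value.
-0.9

Distance in frame 1: 4.2. Distance in frame 2: 3.3.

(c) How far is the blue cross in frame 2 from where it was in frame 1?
1.4

The blue cross moved from (3.1, 8.5) to (1.8, 8.0), a distance of √(1.3² + 0.5²) ≈ 1.4.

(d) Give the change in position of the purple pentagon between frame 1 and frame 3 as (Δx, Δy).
(-2.5, -0.6)

The purple pentagon was at (6.9, 2.8) in frame 1 and (4.4, 2.2) in frame 3.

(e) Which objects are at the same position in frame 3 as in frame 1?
none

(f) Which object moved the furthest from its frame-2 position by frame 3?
the green star

(moved 3.9; next 2.3)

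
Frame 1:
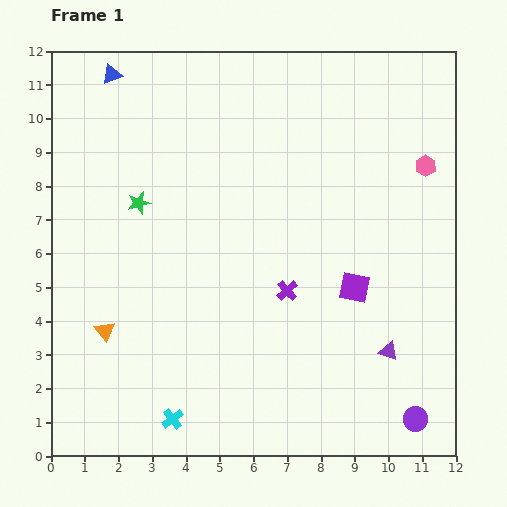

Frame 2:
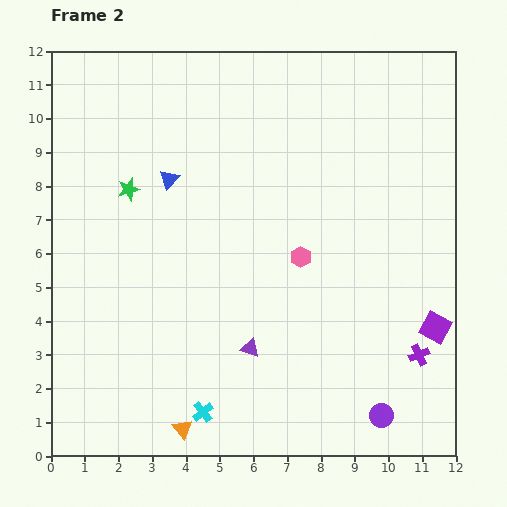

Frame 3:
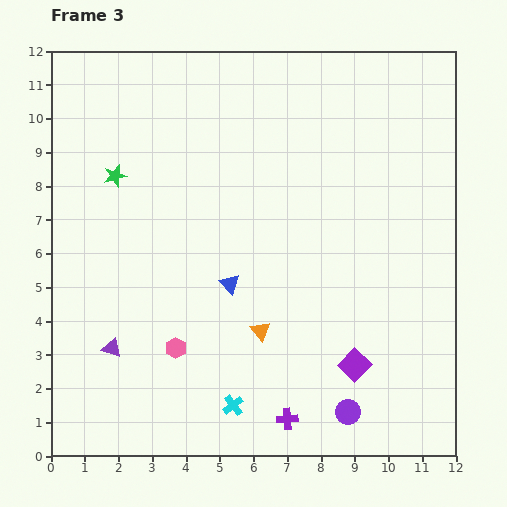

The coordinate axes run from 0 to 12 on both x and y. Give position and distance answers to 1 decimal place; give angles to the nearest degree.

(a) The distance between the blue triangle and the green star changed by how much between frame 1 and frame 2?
-2.7

Distance in frame 1: 3.9. Distance in frame 2: 1.2.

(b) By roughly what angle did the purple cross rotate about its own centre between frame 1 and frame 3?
37° clockwise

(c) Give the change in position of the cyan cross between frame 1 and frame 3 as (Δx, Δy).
(1.8, 0.4)

The cyan cross was at (3.6, 1.1) in frame 1 and (5.4, 1.5) in frame 3.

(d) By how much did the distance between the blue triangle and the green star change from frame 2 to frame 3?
+3.5

Distance in frame 2: 1.2. Distance in frame 3: 4.7.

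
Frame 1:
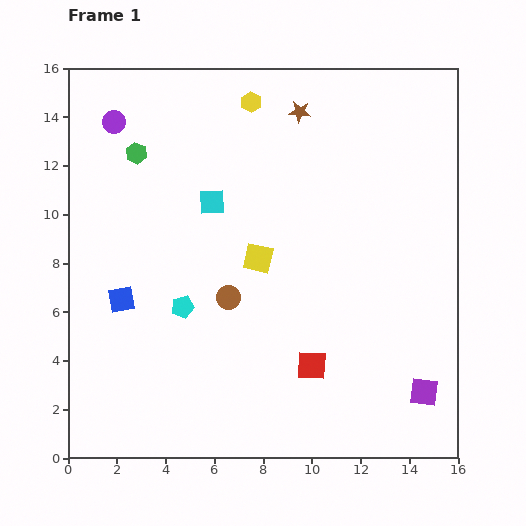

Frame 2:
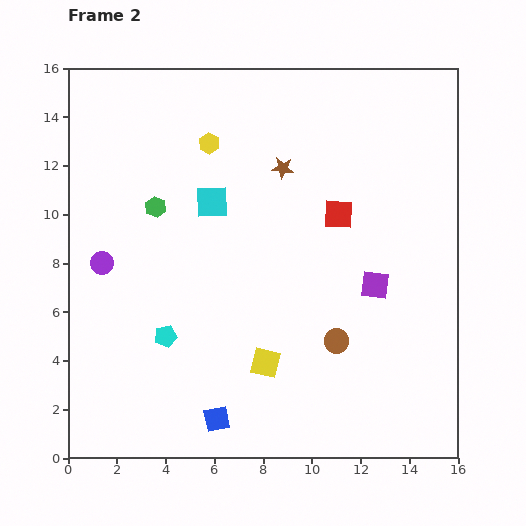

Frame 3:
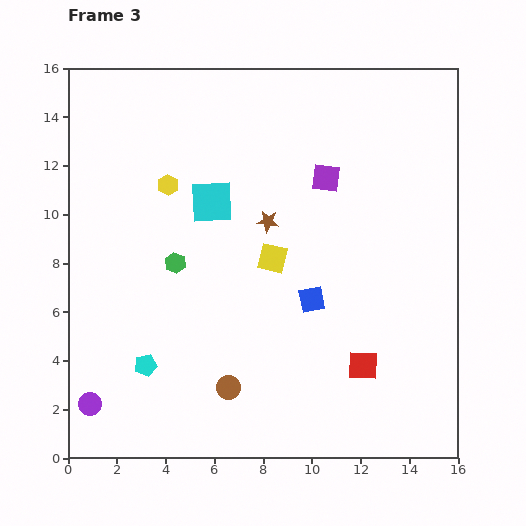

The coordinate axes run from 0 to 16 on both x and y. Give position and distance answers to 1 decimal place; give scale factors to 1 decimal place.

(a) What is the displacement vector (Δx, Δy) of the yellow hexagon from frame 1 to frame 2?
(-1.7, -1.7)

The yellow hexagon was at (7.5, 14.6) in frame 1 and (5.8, 12.9) in frame 2.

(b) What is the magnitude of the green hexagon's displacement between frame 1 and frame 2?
2.3

The green hexagon moved from (2.8, 12.5) to (3.6, 10.3), a distance of √(0.8² + 2.2²) ≈ 2.3.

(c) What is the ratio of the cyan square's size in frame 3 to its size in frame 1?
1.7×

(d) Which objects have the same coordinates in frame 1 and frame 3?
the cyan square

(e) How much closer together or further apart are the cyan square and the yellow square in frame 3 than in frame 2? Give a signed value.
-3.6

Distance in frame 2: 7.0. Distance in frame 3: 3.4.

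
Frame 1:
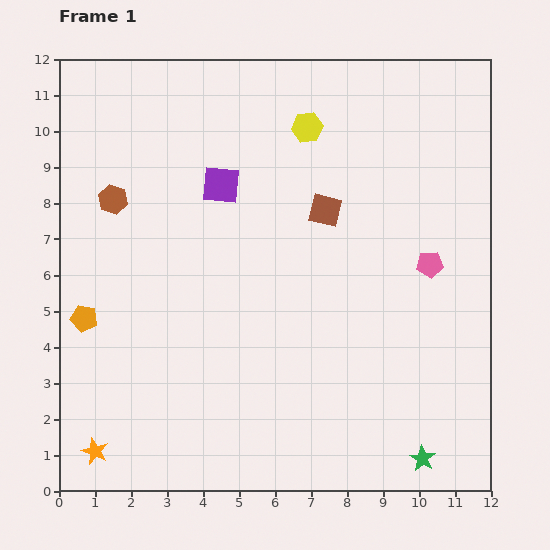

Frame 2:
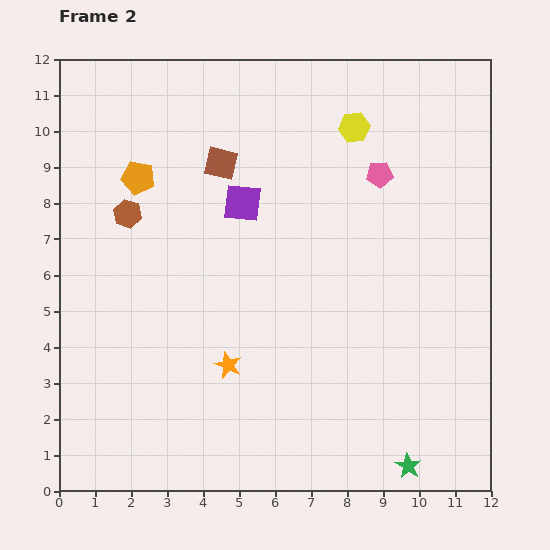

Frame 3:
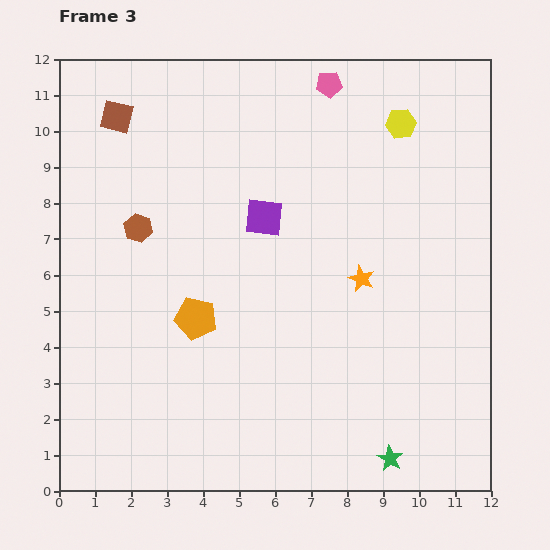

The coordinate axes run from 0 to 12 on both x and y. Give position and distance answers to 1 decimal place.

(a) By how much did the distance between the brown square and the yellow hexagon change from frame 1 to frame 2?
+1.4

Distance in frame 1: 2.4. Distance in frame 2: 3.8.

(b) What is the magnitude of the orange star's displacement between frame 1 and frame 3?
8.8

The orange star moved from (1.0, 1.1) to (8.4, 5.9), a distance of √(7.4² + 4.8²) ≈ 8.8.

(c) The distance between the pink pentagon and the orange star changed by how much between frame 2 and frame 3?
-1.3

Distance in frame 2: 6.8. Distance in frame 3: 5.5.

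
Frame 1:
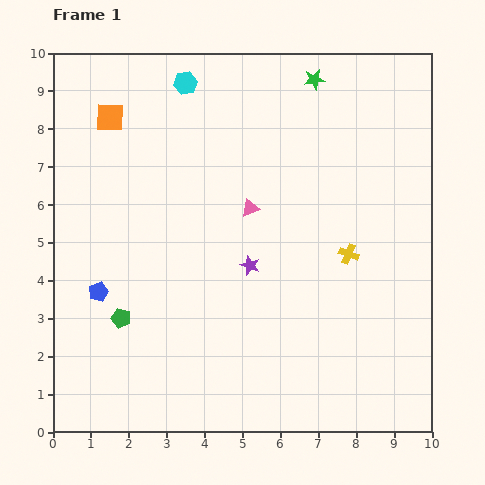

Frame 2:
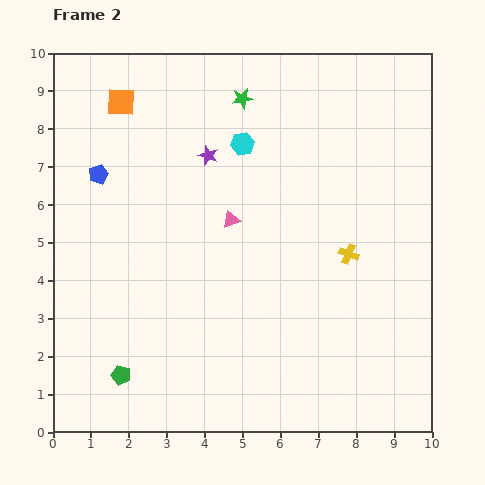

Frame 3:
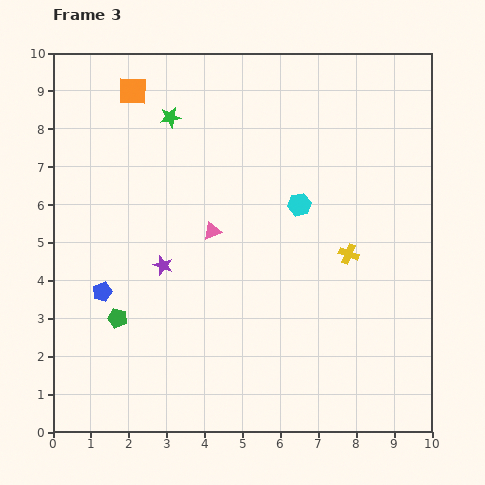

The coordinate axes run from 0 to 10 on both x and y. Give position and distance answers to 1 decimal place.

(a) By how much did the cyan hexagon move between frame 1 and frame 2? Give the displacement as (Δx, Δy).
(1.5, -1.6)

The cyan hexagon was at (3.5, 9.2) in frame 1 and (5.0, 7.6) in frame 2.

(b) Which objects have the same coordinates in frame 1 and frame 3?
the yellow cross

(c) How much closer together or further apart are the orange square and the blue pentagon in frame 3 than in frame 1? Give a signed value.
+0.8

Distance in frame 1: 4.6. Distance in frame 3: 5.4.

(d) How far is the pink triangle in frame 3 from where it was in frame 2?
0.6

The pink triangle moved from (4.7, 5.6) to (4.2, 5.3), a distance of √(0.5² + 0.3²) ≈ 0.6.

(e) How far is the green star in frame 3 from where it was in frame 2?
2.0

The green star moved from (5.0, 8.8) to (3.1, 8.3), a distance of √(1.9² + 0.5²) ≈ 2.0.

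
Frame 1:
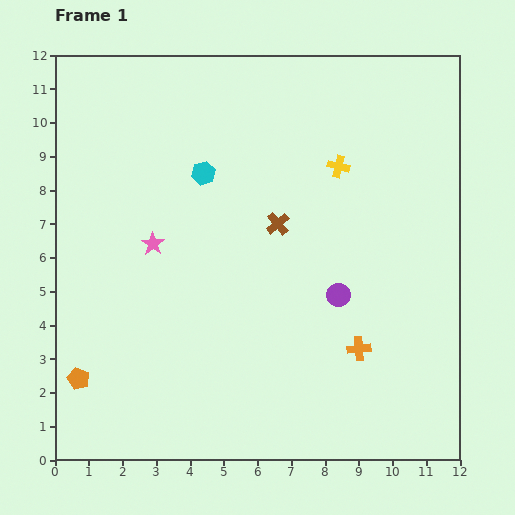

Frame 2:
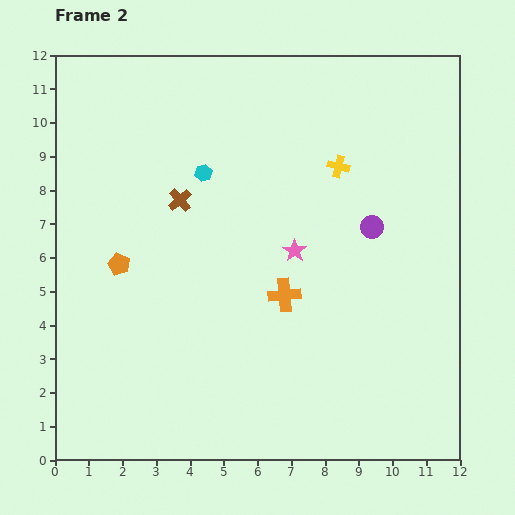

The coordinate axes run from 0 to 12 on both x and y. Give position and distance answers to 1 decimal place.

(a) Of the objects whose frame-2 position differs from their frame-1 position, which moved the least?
the purple circle

(moved 2.2)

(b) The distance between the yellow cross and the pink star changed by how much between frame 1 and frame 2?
-3.2

Distance in frame 1: 6.0. Distance in frame 2: 2.8.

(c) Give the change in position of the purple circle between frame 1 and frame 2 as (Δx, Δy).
(1.0, 2.0)

The purple circle was at (8.4, 4.9) in frame 1 and (9.4, 6.9) in frame 2.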